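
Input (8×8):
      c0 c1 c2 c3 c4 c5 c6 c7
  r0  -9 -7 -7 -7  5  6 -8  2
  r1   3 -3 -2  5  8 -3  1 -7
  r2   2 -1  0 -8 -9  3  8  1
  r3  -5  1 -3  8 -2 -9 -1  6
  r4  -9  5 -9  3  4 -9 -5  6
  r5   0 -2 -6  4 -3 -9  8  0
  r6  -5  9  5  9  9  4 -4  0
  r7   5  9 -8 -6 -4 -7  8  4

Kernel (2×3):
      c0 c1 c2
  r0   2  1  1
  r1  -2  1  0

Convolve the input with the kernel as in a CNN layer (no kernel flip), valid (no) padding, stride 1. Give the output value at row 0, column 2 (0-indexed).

-7

The receptive field on the input at this output position is [-7 -7 5 / -2 5 8]. Elementwise product with the kernel and sum: -7·2 + -7·1 + 5·1 + -2·-2 + 5·1.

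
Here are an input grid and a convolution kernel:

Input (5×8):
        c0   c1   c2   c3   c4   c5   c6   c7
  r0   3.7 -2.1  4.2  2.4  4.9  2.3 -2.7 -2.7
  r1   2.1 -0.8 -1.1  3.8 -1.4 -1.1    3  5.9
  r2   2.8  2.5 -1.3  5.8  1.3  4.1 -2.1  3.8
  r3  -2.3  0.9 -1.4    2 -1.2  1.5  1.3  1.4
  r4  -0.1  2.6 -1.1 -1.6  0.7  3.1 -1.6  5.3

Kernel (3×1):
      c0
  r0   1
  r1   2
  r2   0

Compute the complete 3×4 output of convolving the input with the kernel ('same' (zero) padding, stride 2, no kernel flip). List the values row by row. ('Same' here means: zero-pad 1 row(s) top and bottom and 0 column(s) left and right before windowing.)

7.4 8.4 9.8 -5.4
7.7 -3.7 1.2 -1.2
-2.5 -3.6 0.2 -1.9

Output[0,0]: The receptive field on the zero-padded input at this output position is [0 / 3.7 / 2.1]. Elementwise product with the kernel and sum: 0·1 + 3.7·2.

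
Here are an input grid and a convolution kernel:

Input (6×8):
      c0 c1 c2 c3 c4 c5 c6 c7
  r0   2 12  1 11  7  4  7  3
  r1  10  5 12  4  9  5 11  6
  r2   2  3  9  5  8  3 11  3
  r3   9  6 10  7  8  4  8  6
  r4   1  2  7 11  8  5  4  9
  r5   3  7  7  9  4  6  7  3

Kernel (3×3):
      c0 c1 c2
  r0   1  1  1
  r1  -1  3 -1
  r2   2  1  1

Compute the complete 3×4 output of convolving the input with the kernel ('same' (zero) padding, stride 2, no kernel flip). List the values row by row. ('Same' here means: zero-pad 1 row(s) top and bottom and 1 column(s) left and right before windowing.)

9 6 28 41
33 69 60 71
26 61 55 38

Output[0,0]: The receptive field on the zero-padded input at this output position is [0 0 0 / 0 2 12 / 0 10 5]. Elementwise product with the kernel and sum: 0·1 + 0·1 + 0·1 + 0·-1 + 2·3 + 12·-1 + 0·2 + 10·1 + 5·1.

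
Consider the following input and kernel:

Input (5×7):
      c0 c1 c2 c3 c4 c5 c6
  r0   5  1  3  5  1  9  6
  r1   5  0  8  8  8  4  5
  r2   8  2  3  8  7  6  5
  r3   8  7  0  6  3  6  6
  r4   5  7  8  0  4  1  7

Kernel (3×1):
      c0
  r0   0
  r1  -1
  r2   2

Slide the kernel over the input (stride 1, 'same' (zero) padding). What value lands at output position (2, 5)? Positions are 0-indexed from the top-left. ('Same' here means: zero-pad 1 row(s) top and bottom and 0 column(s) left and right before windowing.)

The receptive field on the zero-padded input at this output position is [4 / 6 / 6]. Elementwise product with the kernel and sum: 6·-1 + 6·2.

6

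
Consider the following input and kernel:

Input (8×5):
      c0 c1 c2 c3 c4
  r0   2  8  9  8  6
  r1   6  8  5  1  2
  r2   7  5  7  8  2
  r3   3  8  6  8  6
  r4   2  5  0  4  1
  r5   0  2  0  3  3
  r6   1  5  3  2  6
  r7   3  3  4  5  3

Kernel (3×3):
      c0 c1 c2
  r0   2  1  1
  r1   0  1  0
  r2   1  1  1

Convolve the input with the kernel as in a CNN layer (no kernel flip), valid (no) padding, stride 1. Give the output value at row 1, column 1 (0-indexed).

51

The receptive field on the input at this output position is [8 5 1 / 5 7 8 / 8 6 8]. Elementwise product with the kernel and sum: 8·2 + 5·1 + 1·1 + 7·1 + 8·1 + 6·1 + 8·1.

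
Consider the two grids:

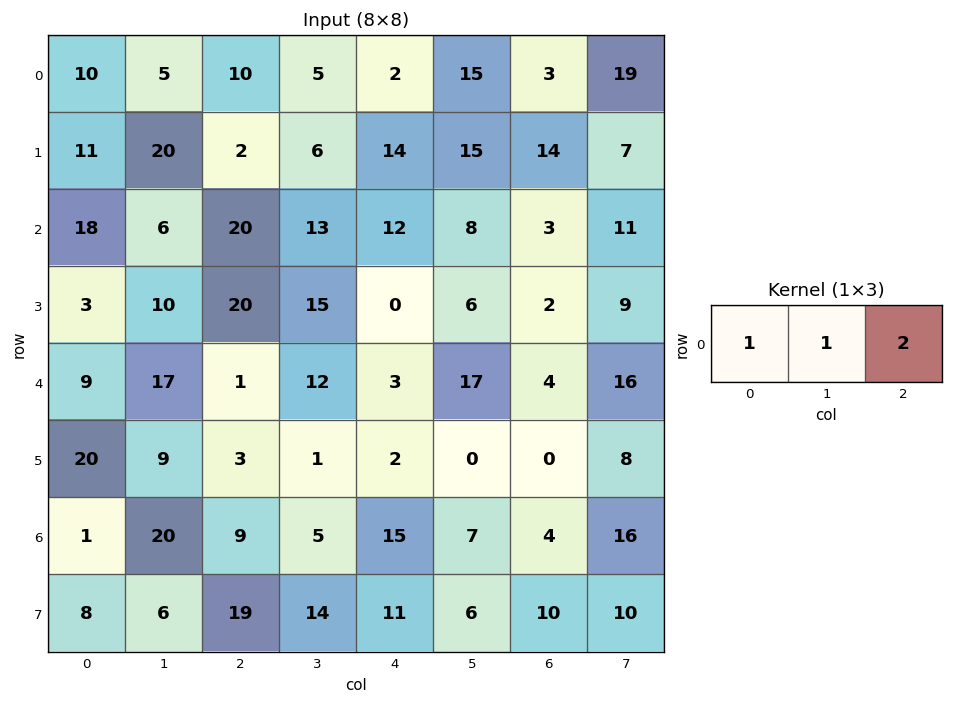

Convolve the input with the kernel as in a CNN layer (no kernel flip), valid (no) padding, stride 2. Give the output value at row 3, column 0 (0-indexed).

The receptive field on the input at this output position is [1 20 9]. Elementwise product with the kernel and sum: 1·1 + 20·1 + 9·2.

39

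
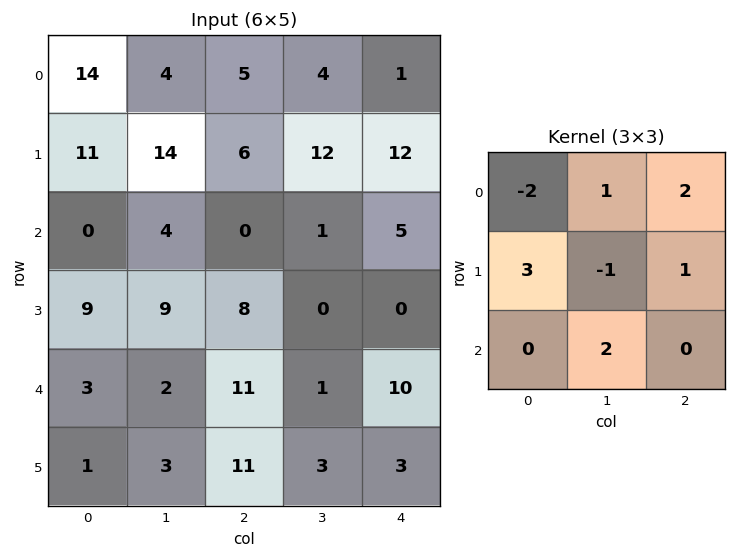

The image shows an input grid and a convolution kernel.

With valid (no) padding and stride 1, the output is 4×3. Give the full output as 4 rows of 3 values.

Output[0,0]: The receptive field on the input at this output position is [14 4 5 / 11 14 6 / 0 4 0]. Elementwise product with the kernel and sum: 14·-2 + 4·1 + 5·2 + 11·3 + 14·-1 + 6·1 + 4·2.

19 53 16
18 31 28
34 35 37
31 8 32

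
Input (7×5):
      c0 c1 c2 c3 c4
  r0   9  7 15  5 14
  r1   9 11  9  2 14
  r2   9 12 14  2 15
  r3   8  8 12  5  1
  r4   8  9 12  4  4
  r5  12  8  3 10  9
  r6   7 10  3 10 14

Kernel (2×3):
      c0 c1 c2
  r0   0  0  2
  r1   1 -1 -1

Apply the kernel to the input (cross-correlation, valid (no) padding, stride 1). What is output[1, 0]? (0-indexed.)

The receptive field on the input at this output position is [9 11 9 / 9 12 14]. Elementwise product with the kernel and sum: 9·2 + 9·1 + 12·-1 + 14·-1.

1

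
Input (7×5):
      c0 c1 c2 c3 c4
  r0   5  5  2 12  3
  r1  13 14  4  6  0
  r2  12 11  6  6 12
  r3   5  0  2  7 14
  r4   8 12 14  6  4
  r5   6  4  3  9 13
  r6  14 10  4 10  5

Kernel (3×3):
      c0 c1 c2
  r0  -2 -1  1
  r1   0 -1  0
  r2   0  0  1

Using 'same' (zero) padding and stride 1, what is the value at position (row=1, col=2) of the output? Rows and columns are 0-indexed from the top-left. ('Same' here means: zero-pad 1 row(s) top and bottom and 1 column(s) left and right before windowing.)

2

The receptive field on the zero-padded input at this output position is [5 2 12 / 14 4 6 / 11 6 6]. Elementwise product with the kernel and sum: 5·-2 + 2·-1 + 12·1 + 4·-1 + 6·1.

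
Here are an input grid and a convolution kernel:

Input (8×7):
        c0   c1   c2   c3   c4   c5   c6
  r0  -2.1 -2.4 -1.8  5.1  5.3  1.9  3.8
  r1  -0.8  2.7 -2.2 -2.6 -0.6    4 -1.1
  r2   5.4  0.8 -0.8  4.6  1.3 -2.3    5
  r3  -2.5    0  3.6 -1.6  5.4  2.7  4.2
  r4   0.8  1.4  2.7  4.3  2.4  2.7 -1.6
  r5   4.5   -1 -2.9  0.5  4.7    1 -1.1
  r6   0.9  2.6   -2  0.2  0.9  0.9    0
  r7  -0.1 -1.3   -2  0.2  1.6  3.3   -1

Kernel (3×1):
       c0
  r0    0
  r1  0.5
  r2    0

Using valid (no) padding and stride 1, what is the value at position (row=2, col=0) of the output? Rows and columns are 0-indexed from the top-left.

-1.25

The receptive field on the input at this output position is [5.4 / -2.5 / 0.8]. Elementwise product with the kernel and sum: -2.5·0.5.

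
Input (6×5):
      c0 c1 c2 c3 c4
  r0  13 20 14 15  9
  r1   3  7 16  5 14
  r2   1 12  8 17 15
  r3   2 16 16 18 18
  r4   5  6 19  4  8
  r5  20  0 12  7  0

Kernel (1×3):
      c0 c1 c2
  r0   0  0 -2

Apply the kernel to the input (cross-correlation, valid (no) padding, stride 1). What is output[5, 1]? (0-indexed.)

-14

The receptive field on the input at this output position is [0 12 7]. Elementwise product with the kernel and sum: 7·-2.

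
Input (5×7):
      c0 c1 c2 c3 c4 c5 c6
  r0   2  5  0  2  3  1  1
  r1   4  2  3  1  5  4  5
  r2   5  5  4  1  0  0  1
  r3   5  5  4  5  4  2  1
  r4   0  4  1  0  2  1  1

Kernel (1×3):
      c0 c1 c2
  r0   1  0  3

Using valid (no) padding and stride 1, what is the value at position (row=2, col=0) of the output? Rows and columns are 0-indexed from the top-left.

The receptive field on the input at this output position is [5 5 4]. Elementwise product with the kernel and sum: 5·1 + 4·3.

17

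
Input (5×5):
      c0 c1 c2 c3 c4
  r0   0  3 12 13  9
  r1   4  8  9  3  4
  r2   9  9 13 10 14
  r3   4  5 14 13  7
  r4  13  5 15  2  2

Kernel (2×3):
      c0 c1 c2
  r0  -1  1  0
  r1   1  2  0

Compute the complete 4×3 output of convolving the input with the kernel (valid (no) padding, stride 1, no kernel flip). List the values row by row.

Output[0,0]: The receptive field on the input at this output position is [0 3 12 / 4 8 9]. Elementwise product with the kernel and sum: 0·-1 + 3·1 + 4·1 + 8·2.
Output[0,1]: The receptive field on the input at this output position is [3 12 13 / 8 9 3]. Elementwise product with the kernel and sum: 3·-1 + 12·1 + 8·1 + 9·2.

23 35 16
31 36 27
14 37 37
24 44 18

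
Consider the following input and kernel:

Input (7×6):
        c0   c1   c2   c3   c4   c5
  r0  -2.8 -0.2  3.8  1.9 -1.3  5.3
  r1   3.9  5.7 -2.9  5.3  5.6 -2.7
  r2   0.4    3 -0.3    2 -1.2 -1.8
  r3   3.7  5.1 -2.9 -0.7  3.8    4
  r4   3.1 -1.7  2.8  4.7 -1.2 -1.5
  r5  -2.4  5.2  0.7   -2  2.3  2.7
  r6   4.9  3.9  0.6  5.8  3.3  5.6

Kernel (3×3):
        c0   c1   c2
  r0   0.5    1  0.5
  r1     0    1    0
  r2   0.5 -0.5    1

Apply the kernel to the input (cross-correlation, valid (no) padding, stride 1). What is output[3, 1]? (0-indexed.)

The receptive field on the input at this output position is [5.1 -2.9 -0.7 / -1.7 2.8 4.7 / 5.2 0.7 -2]. Elementwise product with the kernel and sum: 5.1·0.5 + -2.9·1 + -0.7·0.5 + 2.8·1 + 5.2·0.5 + 0.7·-0.5 + -2·1.

2.35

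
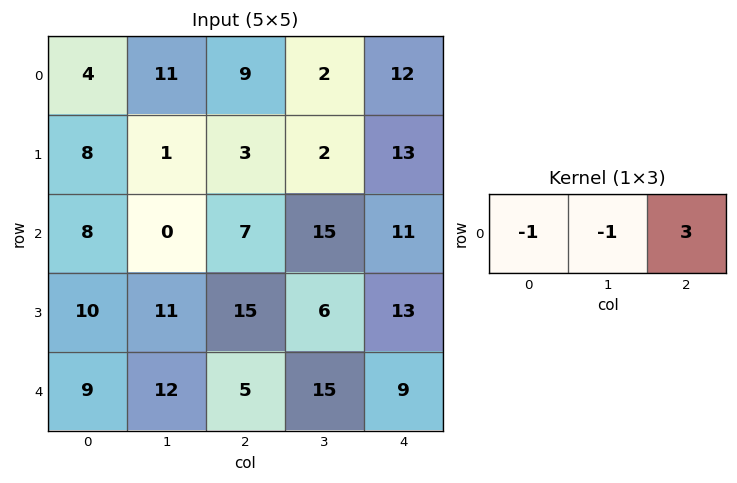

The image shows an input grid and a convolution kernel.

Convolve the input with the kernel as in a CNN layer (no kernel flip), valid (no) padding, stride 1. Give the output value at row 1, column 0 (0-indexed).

The receptive field on the input at this output position is [8 1 3]. Elementwise product with the kernel and sum: 8·-1 + 1·-1 + 3·3.

0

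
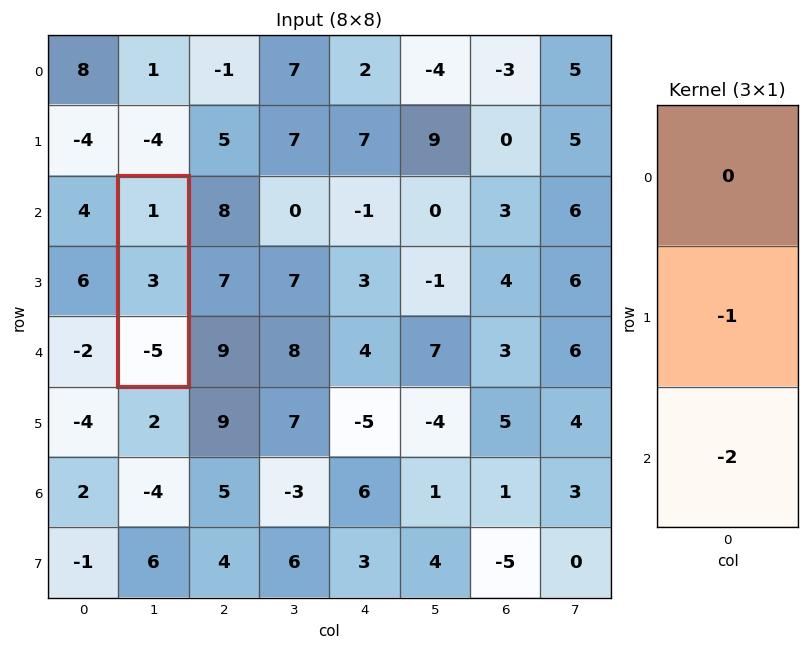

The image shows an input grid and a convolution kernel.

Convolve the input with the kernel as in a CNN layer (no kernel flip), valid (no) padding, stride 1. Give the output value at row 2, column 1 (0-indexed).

7

The receptive field on the input at this output position is [1 / 3 / -5]. Elementwise product with the kernel and sum: 3·-1 + -5·-2.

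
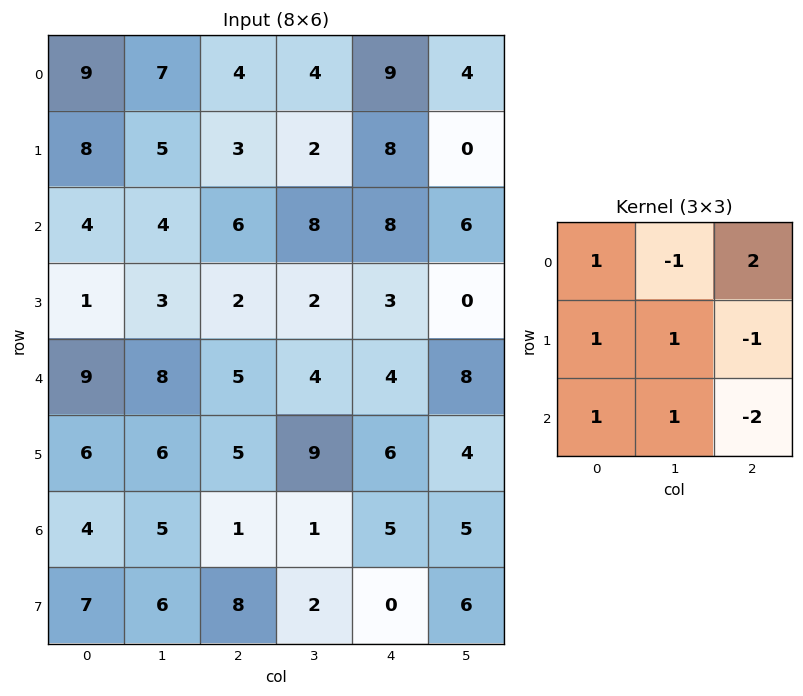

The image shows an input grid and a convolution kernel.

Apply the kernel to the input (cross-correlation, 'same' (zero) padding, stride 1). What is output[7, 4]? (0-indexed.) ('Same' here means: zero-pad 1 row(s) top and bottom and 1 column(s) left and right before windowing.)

2

The receptive field on the zero-padded input at this output position is [1 5 5 / 2 0 6 / 0 0 0]. Elementwise product with the kernel and sum: 1·1 + 5·-1 + 5·2 + 2·1 + 0·1 + 6·-1 + 0·1 + 0·1 + 0·-2.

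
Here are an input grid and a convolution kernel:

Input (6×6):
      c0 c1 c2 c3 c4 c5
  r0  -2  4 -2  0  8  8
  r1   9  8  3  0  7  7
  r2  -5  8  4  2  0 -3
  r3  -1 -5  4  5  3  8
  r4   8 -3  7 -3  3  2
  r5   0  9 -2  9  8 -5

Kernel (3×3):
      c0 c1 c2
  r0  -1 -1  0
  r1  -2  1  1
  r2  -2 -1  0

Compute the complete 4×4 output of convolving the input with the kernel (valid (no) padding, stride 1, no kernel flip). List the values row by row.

-7 -35 -7 2
12 -15 -22 -27
-15 6 -17 2
-15 -5 -28 -23

Output[0,0]: The receptive field on the input at this output position is [-2 4 -2 / 9 8 3 / -5 8 4]. Elementwise product with the kernel and sum: -2·-1 + 4·-1 + 9·-2 + 8·1 + 3·1 + -5·-2 + 8·-1.
Output[0,1]: The receptive field on the input at this output position is [4 -2 0 / 8 3 0 / 8 4 2]. Elementwise product with the kernel and sum: 4·-1 + -2·-1 + 8·-2 + 3·1 + 0·1 + 8·-2 + 4·-1.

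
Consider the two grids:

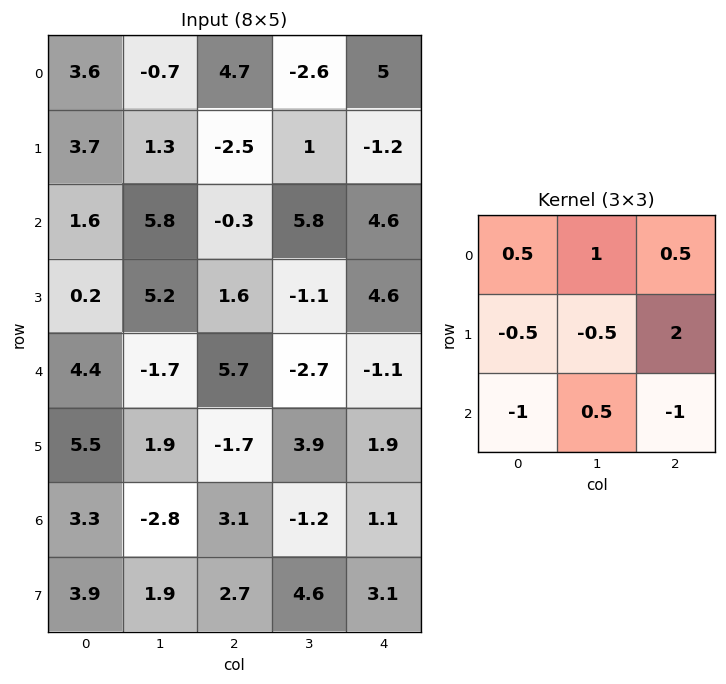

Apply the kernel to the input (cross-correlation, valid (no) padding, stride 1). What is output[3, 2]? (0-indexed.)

The receptive field on the input at this output position is [1.6 -1.1 4.6 / 5.7 -2.7 -1.1 / -1.7 3.9 1.9]. Elementwise product with the kernel and sum: 1.6·0.5 + -1.1·1 + 4.6·0.5 + 5.7·-0.5 + -2.7·-0.5 + -1.1·2 + -1.7·-1 + 3.9·0.5 + 1.9·-1.

0.05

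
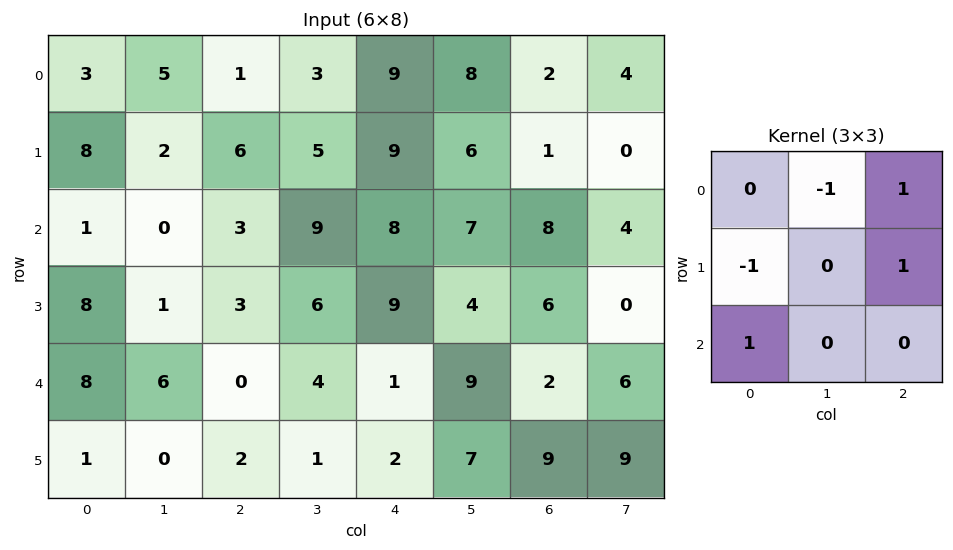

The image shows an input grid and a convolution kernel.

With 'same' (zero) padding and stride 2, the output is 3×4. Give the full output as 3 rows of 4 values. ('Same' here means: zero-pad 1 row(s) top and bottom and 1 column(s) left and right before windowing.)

5 0 10 2
-6 9 1 0
-1 1 1 -2

Output[0,0]: The receptive field on the zero-padded input at this output position is [0 0 0 / 0 3 5 / 0 8 2]. Elementwise product with the kernel and sum: 0·-1 + 0·1 + 0·-1 + 5·1 + 0·1.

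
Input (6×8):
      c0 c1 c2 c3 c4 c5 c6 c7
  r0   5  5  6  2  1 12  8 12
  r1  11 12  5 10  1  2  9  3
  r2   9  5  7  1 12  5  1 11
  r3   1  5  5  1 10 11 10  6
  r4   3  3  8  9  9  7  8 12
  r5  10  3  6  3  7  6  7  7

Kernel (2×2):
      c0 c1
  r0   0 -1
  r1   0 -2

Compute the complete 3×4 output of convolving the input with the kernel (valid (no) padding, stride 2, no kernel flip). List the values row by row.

-29 -22 -16 -18
-15 -3 -27 -23
-9 -15 -19 -26

Output[0,0]: The receptive field on the input at this output position is [5 5 / 11 12]. Elementwise product with the kernel and sum: 5·-1 + 12·-2.
Output[0,1]: The receptive field on the input at this output position is [6 2 / 5 10]. Elementwise product with the kernel and sum: 2·-1 + 10·-2.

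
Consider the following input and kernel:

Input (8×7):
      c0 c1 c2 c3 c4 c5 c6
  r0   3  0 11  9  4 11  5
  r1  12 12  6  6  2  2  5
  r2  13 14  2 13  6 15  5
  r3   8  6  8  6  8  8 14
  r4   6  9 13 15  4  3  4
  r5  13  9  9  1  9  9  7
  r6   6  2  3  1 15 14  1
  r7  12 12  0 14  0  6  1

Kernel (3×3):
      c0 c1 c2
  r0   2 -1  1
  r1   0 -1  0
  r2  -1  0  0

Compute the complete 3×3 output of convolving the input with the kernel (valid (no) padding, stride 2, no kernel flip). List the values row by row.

Output[0,0]: The receptive field on the input at this output position is [3 0 11 / 12 12 6 / 13 14 2]. Elementwise product with the kernel and sum: 3·2 + 0·-1 + 11·1 + 12·-1 + 13·-1.
Output[0,1]: The receptive field on the input at this output position is [11 9 4 / 6 6 2 / 2 13 6]. Elementwise product with the kernel and sum: 11·2 + 9·-1 + 4·1 + 6·-1 + 2·-1.

-8 9 -6
2 -22 -10
1 11 -15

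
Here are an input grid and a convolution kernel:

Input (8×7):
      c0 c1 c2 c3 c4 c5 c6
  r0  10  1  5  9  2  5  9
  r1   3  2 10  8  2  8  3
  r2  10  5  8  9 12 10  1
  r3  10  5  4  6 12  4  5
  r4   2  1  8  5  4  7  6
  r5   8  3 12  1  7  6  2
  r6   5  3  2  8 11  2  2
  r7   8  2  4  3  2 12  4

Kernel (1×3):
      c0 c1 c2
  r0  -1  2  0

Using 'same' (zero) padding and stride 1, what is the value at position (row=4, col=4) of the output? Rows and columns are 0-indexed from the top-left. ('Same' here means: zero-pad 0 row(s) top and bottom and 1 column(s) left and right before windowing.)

3

The receptive field on the zero-padded input at this output position is [5 4 7]. Elementwise product with the kernel and sum: 5·-1 + 4·2.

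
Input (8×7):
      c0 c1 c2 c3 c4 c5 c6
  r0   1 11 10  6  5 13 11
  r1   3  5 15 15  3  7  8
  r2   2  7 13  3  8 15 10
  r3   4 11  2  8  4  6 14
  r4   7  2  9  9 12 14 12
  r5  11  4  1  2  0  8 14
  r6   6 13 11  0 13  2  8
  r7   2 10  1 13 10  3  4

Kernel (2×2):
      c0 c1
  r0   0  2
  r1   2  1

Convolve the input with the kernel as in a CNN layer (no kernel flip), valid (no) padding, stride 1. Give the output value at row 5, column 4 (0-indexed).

44

The receptive field on the input at this output position is [0 8 / 13 2]. Elementwise product with the kernel and sum: 8·2 + 13·2 + 2·1.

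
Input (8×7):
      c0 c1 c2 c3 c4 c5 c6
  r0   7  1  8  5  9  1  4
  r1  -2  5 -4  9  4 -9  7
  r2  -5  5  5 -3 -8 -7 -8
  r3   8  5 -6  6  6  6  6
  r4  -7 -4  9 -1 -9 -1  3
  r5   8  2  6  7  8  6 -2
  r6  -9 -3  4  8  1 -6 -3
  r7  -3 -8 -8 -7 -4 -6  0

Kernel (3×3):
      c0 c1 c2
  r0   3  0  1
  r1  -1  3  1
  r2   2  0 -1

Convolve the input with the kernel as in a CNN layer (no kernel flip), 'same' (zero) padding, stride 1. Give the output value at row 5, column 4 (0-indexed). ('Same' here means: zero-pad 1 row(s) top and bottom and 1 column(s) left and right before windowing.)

The receptive field on the zero-padded input at this output position is [-1 -9 -1 / 7 8 6 / 8 1 -6]. Elementwise product with the kernel and sum: -1·3 + -1·1 + 7·-1 + 8·3 + 6·1 + 8·2 + -6·-1.

41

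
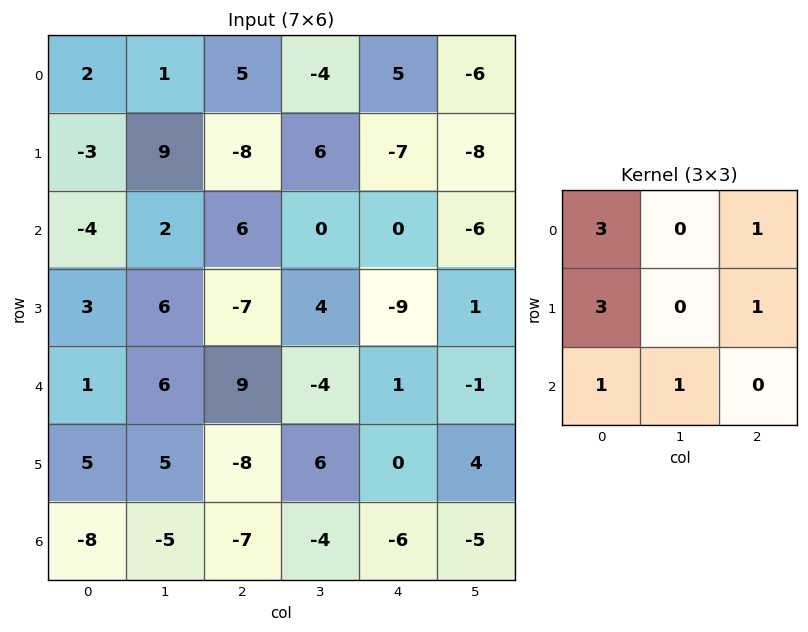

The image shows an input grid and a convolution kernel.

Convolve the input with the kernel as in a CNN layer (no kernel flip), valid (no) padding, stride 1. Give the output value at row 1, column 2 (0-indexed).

The receptive field on the input at this output position is [-8 6 -7 / 6 0 0 / -7 4 -9]. Elementwise product with the kernel and sum: -8·3 + -7·1 + 6·3 + 0·1 + -7·1 + 4·1.

-16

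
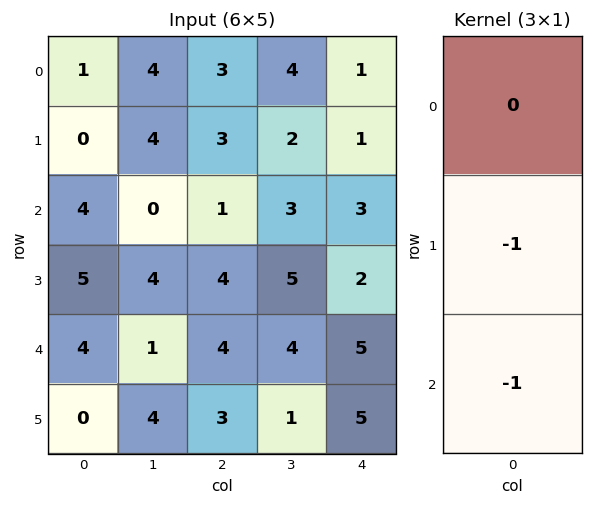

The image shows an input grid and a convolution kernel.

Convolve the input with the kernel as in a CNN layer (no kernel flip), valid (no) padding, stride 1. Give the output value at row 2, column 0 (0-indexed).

The receptive field on the input at this output position is [4 / 5 / 4]. Elementwise product with the kernel and sum: 5·-1 + 4·-1.

-9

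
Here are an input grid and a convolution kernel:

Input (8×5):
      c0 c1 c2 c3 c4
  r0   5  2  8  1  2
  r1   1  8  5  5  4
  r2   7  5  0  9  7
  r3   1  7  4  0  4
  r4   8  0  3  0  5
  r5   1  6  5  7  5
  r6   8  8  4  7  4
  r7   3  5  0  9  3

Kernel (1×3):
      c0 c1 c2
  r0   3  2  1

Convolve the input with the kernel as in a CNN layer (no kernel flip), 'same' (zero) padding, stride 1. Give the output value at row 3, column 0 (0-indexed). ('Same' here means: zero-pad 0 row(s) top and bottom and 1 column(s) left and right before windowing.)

The receptive field on the zero-padded input at this output position is [0 1 7]. Elementwise product with the kernel and sum: 0·3 + 1·2 + 7·1.

9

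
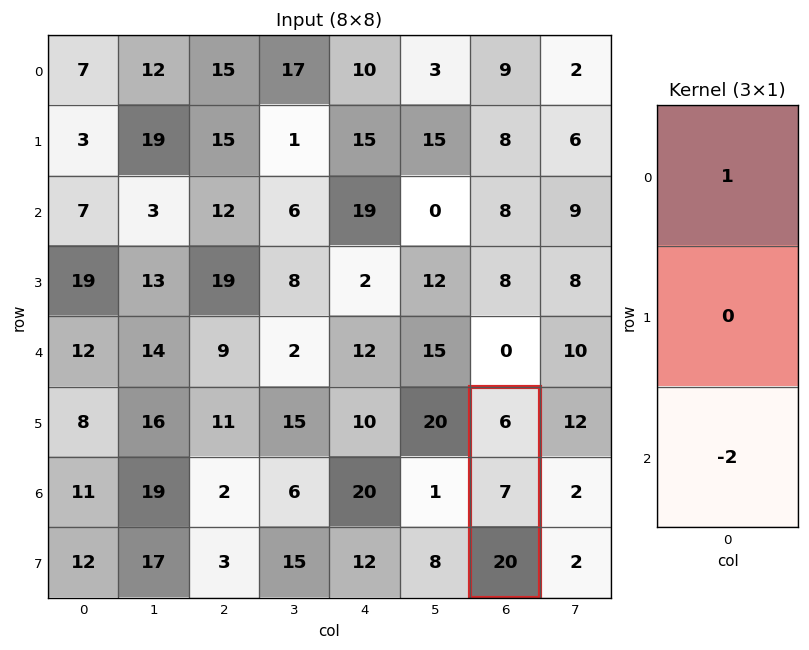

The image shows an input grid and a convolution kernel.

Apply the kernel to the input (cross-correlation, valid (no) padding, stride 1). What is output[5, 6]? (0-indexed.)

-34

The receptive field on the input at this output position is [6 / 7 / 20]. Elementwise product with the kernel and sum: 6·1 + 20·-2.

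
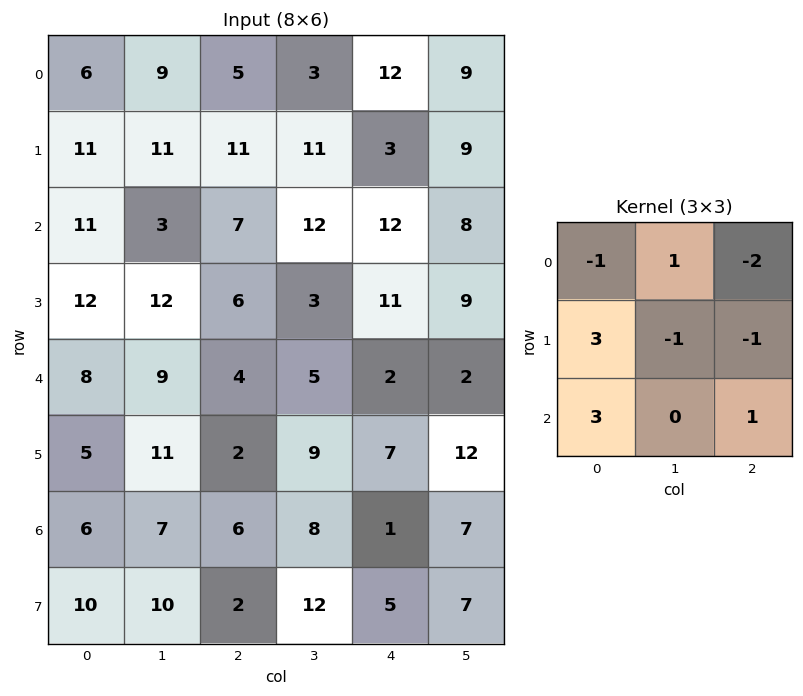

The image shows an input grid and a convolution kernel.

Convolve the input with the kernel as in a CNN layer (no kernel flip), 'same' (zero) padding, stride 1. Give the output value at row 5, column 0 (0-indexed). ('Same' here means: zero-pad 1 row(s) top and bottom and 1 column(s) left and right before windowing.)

-19

The receptive field on the zero-padded input at this output position is [0 8 9 / 0 5 11 / 0 6 7]. Elementwise product with the kernel and sum: 0·-1 + 8·1 + 9·-2 + 0·3 + 5·-1 + 11·-1 + 0·3 + 7·1.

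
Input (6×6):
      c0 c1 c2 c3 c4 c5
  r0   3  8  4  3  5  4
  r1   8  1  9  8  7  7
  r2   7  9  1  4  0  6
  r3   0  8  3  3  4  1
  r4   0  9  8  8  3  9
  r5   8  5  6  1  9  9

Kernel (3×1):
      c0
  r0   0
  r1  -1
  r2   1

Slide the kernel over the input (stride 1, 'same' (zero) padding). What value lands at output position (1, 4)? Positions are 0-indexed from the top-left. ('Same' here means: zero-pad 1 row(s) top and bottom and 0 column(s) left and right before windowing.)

The receptive field on the zero-padded input at this output position is [5 / 7 / 0]. Elementwise product with the kernel and sum: 7·-1 + 0·1.

-7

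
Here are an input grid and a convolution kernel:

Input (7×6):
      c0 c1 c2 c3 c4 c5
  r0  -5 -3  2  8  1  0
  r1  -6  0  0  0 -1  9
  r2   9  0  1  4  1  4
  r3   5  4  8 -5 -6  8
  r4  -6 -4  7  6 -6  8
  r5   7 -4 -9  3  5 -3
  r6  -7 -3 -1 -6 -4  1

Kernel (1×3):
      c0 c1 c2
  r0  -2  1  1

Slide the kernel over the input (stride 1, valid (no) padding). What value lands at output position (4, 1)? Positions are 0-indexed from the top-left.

21

The receptive field on the input at this output position is [-4 7 6]. Elementwise product with the kernel and sum: -4·-2 + 7·1 + 6·1.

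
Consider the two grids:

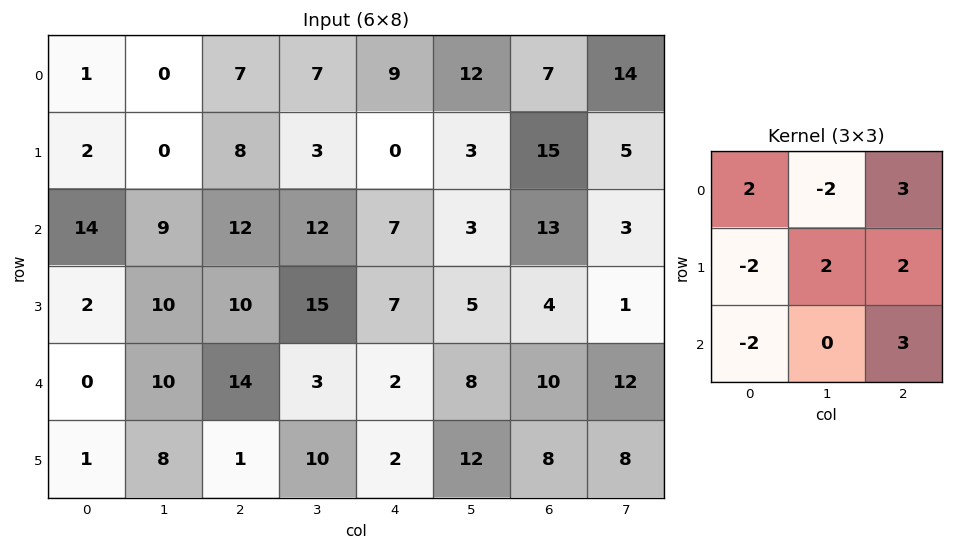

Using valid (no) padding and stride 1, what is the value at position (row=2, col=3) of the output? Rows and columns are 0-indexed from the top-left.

The receptive field on the input at this output position is [12 7 3 / 15 7 5 / 3 2 8]. Elementwise product with the kernel and sum: 12·2 + 7·-2 + 3·3 + 15·-2 + 7·2 + 5·2 + 3·-2 + 8·3.

31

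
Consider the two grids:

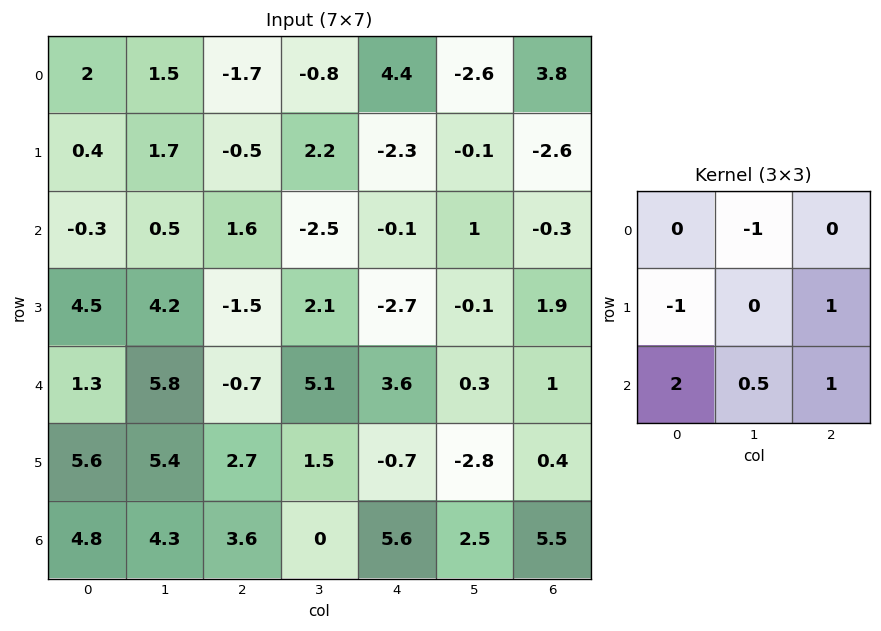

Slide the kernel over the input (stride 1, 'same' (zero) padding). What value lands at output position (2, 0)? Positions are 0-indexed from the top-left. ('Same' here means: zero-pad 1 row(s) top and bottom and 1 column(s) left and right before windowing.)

The receptive field on the zero-padded input at this output position is [0 0.4 1.7 / 0 -0.3 0.5 / 0 4.5 4.2]. Elementwise product with the kernel and sum: 0.4·-1 + 0·-1 + 0.5·1 + 0·2 + 4.5·0.5 + 4.2·1.

6.55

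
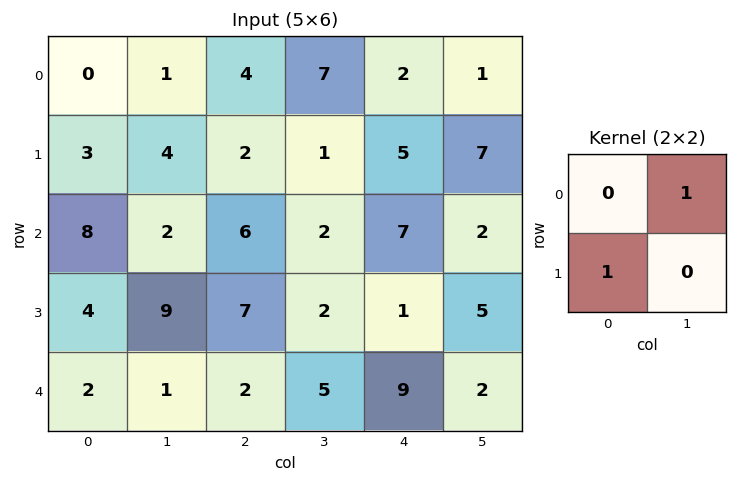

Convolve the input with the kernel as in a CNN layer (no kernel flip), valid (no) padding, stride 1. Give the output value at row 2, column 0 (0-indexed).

6

The receptive field on the input at this output position is [8 2 / 4 9]. Elementwise product with the kernel and sum: 2·1 + 4·1.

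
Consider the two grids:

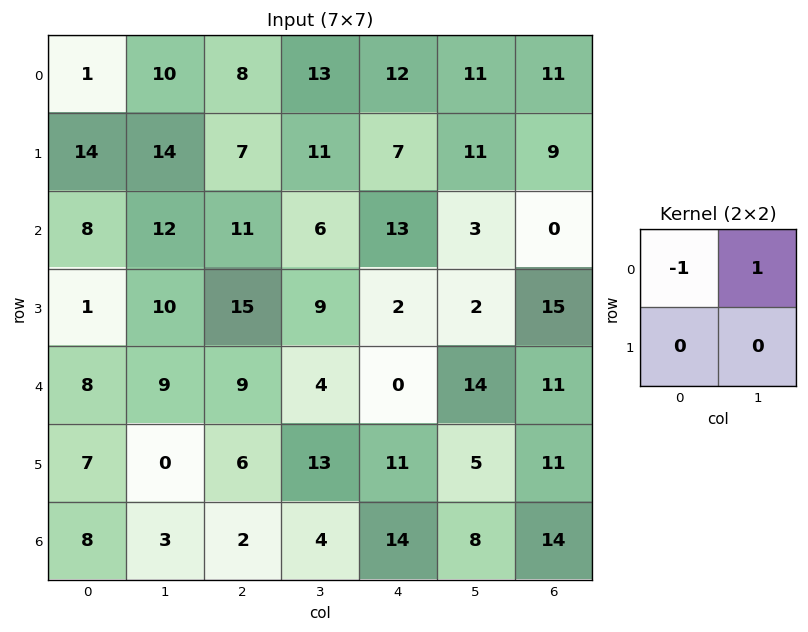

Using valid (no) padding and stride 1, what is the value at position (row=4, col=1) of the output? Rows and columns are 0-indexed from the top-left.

The receptive field on the input at this output position is [9 9 / 0 6]. Elementwise product with the kernel and sum: 9·-1 + 9·1.

0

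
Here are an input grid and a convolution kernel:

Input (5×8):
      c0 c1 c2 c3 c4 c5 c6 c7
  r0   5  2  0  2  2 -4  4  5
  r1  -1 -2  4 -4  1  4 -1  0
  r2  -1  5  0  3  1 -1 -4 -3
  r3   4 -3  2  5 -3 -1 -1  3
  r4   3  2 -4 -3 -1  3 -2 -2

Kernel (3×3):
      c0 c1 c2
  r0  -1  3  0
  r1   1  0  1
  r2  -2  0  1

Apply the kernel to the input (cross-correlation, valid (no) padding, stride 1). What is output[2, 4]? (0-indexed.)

The receptive field on the input at this output position is [1 -1 -4 / -3 -1 -1 / -1 3 -2]. Elementwise product with the kernel and sum: 1·-1 + -1·3 + -3·1 + -1·1 + -1·-2 + -2·1.

-8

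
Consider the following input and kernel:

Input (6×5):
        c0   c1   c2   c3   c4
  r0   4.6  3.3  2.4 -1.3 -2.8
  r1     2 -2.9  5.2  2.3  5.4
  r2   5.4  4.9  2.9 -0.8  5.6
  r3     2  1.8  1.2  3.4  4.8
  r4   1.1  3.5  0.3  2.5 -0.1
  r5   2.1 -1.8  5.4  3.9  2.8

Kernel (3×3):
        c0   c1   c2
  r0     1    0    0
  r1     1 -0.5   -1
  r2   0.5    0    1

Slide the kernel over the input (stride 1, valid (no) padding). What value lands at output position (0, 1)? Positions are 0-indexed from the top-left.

-2.85

The receptive field on the input at this output position is [3.3 2.4 -1.3 / -2.9 5.2 2.3 / 4.9 2.9 -0.8]. Elementwise product with the kernel and sum: 3.3·1 + -2.9·1 + 5.2·-0.5 + 2.3·-1 + 4.9·0.5 + -0.8·1.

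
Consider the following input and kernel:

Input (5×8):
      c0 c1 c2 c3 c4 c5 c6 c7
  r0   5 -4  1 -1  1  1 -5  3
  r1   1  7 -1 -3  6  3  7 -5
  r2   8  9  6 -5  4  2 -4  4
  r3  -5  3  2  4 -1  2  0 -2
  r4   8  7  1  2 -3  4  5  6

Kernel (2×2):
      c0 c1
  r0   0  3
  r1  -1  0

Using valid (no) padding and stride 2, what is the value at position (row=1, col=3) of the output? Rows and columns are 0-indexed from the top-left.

The receptive field on the input at this output position is [-4 4 / 0 -2]. Elementwise product with the kernel and sum: 4·3 + 0·-1.

12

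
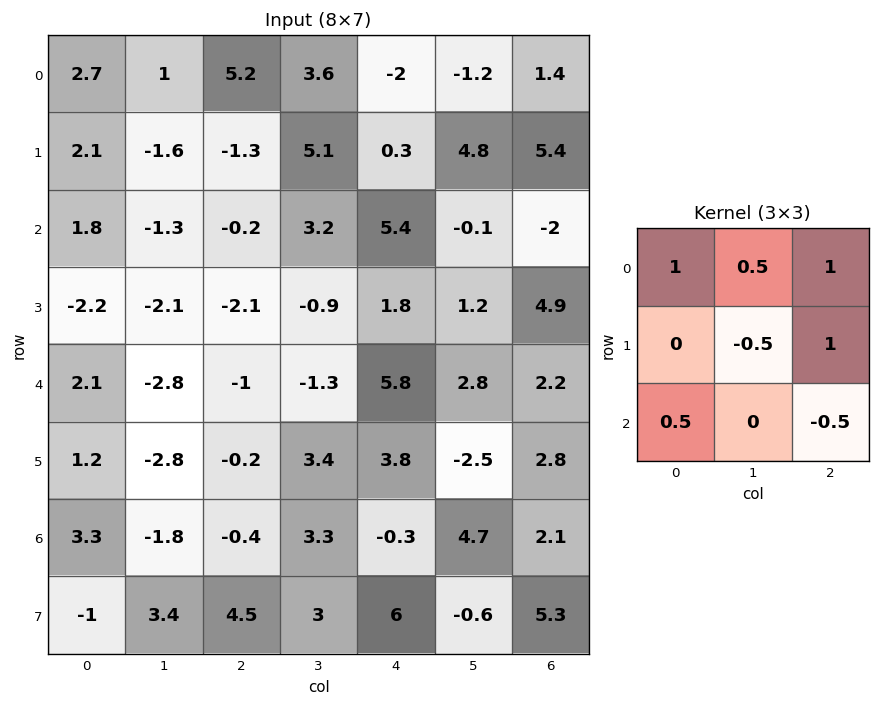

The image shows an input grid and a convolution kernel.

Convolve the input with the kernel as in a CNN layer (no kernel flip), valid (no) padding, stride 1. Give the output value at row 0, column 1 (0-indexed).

The receptive field on the input at this output position is [1 5.2 3.6 / -1.6 -1.3 5.1 / -1.3 -0.2 3.2]. Elementwise product with the kernel and sum: 1·1 + 5.2·0.5 + 3.6·1 + -1.3·-0.5 + 5.1·1 + -1.3·0.5 + 3.2·-0.5.

10.7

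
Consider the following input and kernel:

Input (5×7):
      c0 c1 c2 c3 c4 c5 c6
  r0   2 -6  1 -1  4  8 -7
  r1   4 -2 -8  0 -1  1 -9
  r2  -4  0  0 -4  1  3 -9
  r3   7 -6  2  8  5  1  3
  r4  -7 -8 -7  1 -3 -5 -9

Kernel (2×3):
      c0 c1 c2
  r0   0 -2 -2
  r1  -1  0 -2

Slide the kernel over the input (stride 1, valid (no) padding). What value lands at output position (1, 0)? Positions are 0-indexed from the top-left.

The receptive field on the input at this output position is [4 -2 -8 / -4 0 0]. Elementwise product with the kernel and sum: -2·-2 + -8·-2 + -4·-1 + 0·-2.

24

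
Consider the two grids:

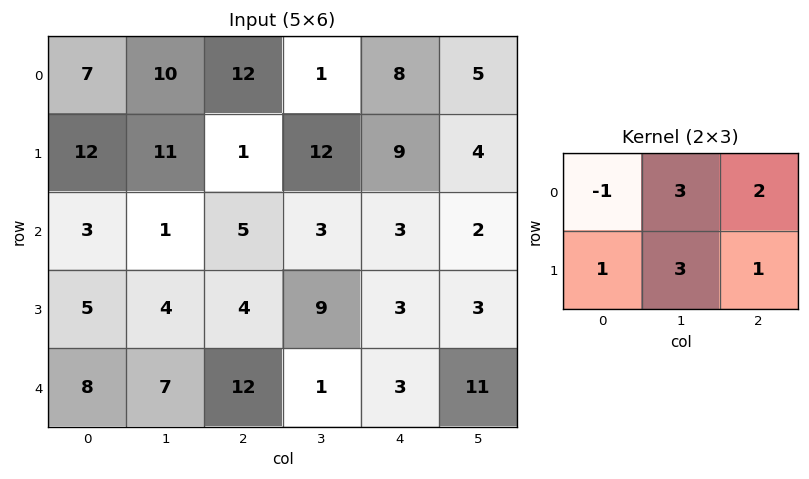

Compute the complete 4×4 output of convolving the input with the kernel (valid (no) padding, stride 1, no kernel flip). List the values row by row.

93 54 53 76
34 35 70 37
31 45 44 31
56 70 47 27

Output[0,0]: The receptive field on the input at this output position is [7 10 12 / 12 11 1]. Elementwise product with the kernel and sum: 7·-1 + 10·3 + 12·2 + 12·1 + 11·3 + 1·1.
Output[0,1]: The receptive field on the input at this output position is [10 12 1 / 11 1 12]. Elementwise product with the kernel and sum: 10·-1 + 12·3 + 1·2 + 11·1 + 1·3 + 12·1.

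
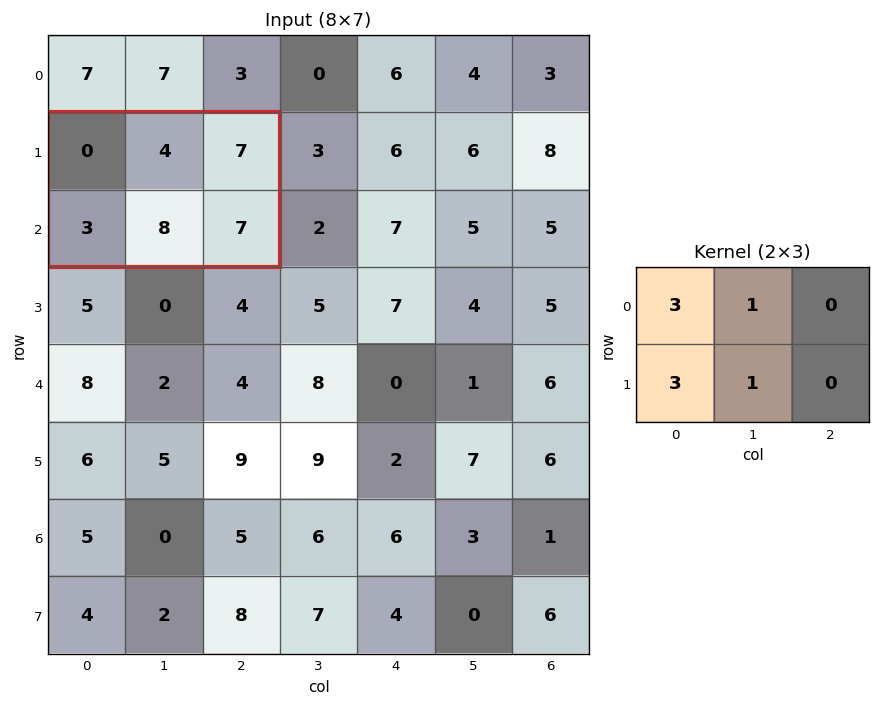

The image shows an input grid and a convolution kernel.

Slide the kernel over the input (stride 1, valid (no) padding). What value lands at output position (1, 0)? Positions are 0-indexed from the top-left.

The receptive field on the input at this output position is [0 4 7 / 3 8 7]. Elementwise product with the kernel and sum: 0·3 + 4·1 + 3·3 + 8·1.

21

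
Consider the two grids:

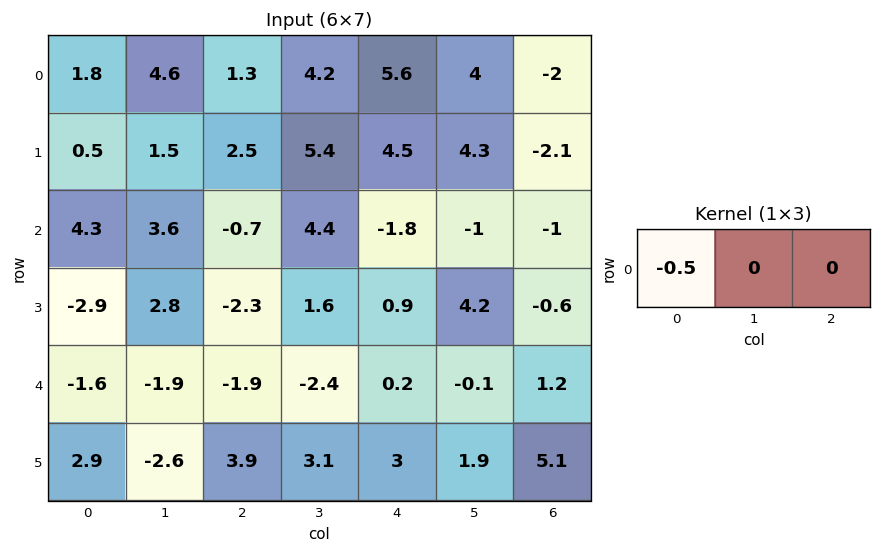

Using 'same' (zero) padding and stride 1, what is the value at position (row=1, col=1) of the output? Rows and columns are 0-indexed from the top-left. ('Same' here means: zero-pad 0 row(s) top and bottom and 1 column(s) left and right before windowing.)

-0.25

The receptive field on the zero-padded input at this output position is [0.5 1.5 2.5]. Elementwise product with the kernel and sum: 0.5·-0.5.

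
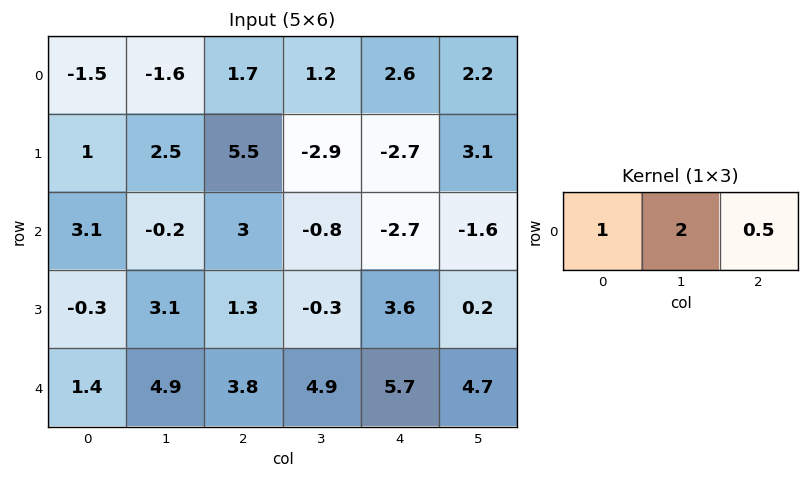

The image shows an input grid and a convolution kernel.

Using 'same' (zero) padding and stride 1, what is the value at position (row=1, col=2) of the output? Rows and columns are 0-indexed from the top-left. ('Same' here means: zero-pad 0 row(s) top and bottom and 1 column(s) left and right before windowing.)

12.05

The receptive field on the zero-padded input at this output position is [2.5 5.5 -2.9]. Elementwise product with the kernel and sum: 2.5·1 + 5.5·2 + -2.9·0.5.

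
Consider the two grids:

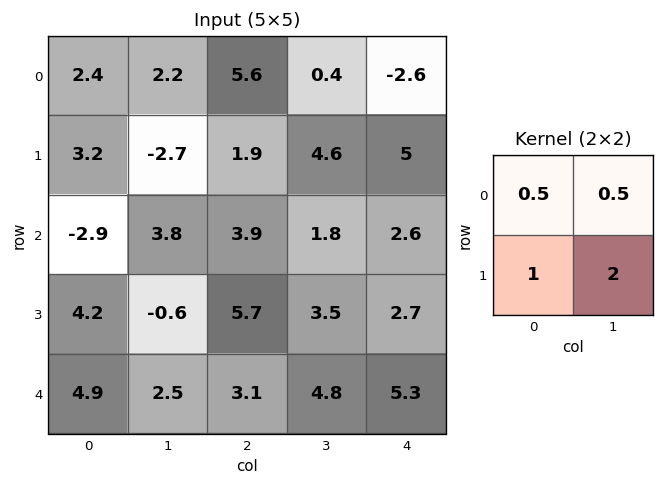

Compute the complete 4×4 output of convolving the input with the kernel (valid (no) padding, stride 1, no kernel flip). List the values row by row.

0.1 5 14.1 13.5
4.95 11.2 10.75 11.8
3.45 14.65 15.55 11.1
11.7 11.25 17.3 18.5

Output[0,0]: The receptive field on the input at this output position is [2.4 2.2 / 3.2 -2.7]. Elementwise product with the kernel and sum: 2.4·0.5 + 2.2·0.5 + 3.2·1 + -2.7·2.
Output[0,1]: The receptive field on the input at this output position is [2.2 5.6 / -2.7 1.9]. Elementwise product with the kernel and sum: 2.2·0.5 + 5.6·0.5 + -2.7·1 + 1.9·2.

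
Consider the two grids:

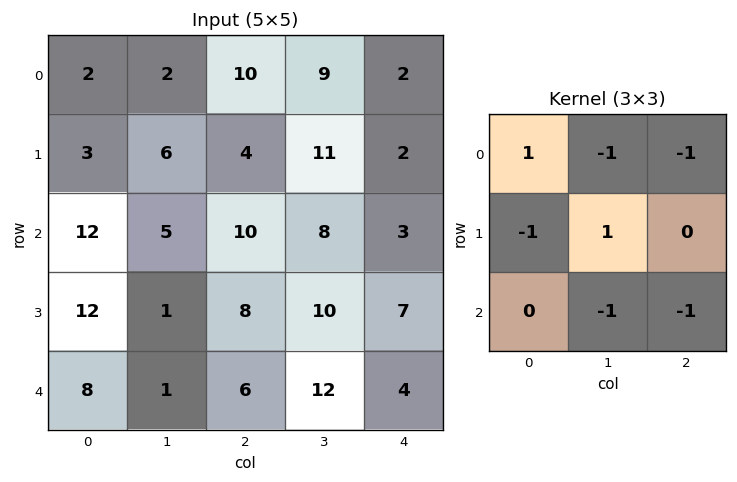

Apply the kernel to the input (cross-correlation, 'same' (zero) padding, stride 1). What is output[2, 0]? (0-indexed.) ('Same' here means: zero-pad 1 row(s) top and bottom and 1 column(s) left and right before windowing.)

The receptive field on the zero-padded input at this output position is [0 3 6 / 0 12 5 / 0 12 1]. Elementwise product with the kernel and sum: 0·1 + 3·-1 + 6·-1 + 0·-1 + 12·1 + 12·-1 + 1·-1.

-10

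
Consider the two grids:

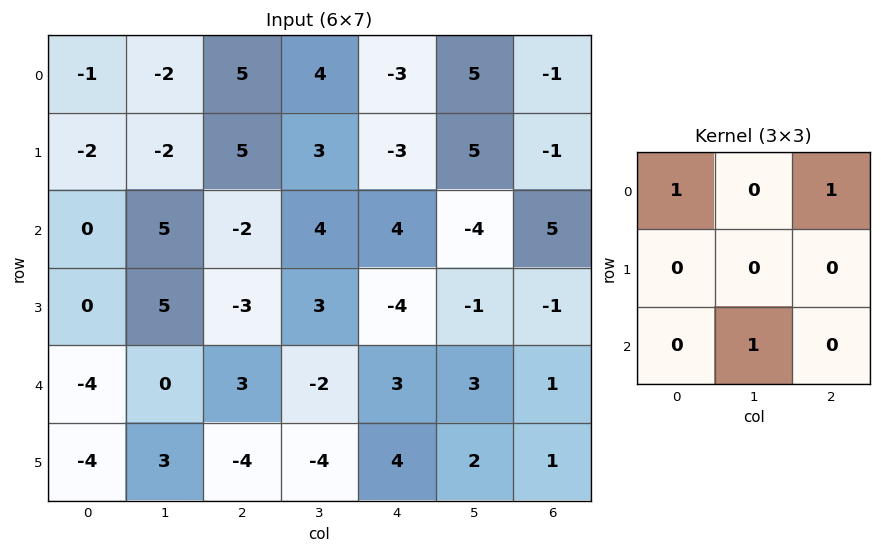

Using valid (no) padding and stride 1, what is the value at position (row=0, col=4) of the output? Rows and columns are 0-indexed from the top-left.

-8

The receptive field on the input at this output position is [-3 5 -1 / -3 5 -1 / 4 -4 5]. Elementwise product with the kernel and sum: -3·1 + -1·1 + -4·1.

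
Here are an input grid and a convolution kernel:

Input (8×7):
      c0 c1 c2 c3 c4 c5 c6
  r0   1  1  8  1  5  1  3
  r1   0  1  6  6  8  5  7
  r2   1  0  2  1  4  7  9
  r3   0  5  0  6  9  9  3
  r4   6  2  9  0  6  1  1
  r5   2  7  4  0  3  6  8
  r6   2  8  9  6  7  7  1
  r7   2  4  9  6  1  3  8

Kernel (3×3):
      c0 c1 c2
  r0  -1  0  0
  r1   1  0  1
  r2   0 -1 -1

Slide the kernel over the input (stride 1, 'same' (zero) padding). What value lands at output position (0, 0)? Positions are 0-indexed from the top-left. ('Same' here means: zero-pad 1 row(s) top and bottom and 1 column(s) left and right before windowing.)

The receptive field on the zero-padded input at this output position is [0 0 0 / 0 1 1 / 0 0 1]. Elementwise product with the kernel and sum: 0·-1 + 0·1 + 1·1 + 0·-1 + 1·-1.

0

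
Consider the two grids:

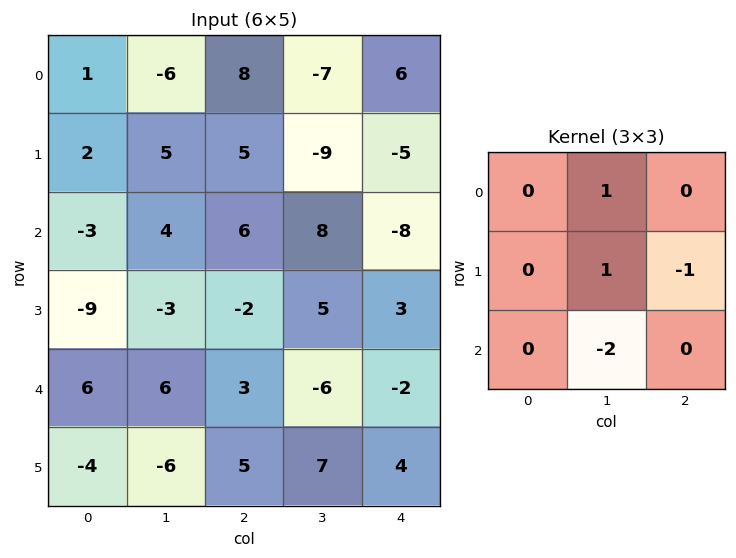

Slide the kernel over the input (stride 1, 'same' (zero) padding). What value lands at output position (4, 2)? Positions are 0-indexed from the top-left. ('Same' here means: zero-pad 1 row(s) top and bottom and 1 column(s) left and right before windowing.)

The receptive field on the zero-padded input at this output position is [-3 -2 5 / 6 3 -6 / -6 5 7]. Elementwise product with the kernel and sum: -2·1 + 3·1 + -6·-1 + 5·-2.

-3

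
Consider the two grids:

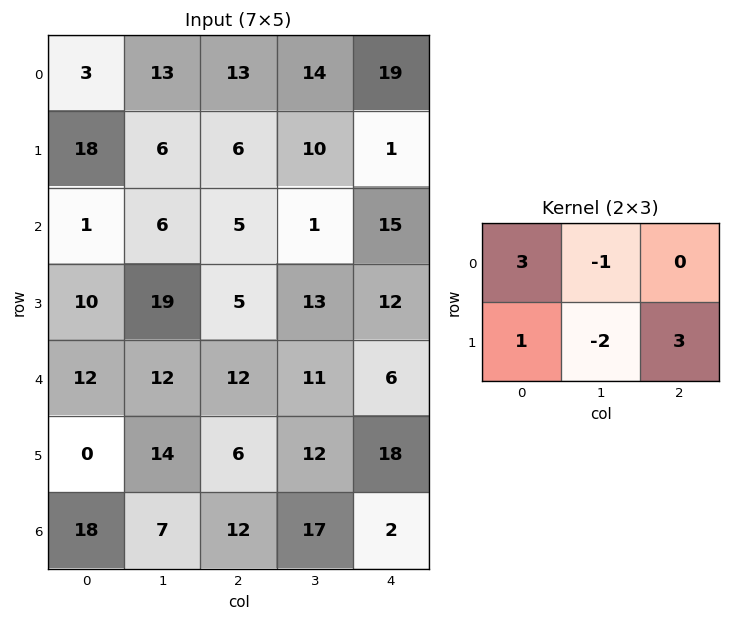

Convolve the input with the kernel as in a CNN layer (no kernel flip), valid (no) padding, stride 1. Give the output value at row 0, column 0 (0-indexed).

The receptive field on the input at this output position is [3 13 13 / 18 6 6]. Elementwise product with the kernel and sum: 3·3 + 13·-1 + 18·1 + 6·-2 + 6·3.

20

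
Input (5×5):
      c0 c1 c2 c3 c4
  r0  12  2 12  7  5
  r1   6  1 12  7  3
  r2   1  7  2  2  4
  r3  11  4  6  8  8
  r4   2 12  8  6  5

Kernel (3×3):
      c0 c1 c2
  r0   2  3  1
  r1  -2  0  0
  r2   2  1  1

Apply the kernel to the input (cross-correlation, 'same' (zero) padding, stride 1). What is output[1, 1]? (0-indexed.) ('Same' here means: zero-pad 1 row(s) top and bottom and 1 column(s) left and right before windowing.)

41

The receptive field on the zero-padded input at this output position is [12 2 12 / 6 1 12 / 1 7 2]. Elementwise product with the kernel and sum: 12·2 + 2·3 + 12·1 + 6·-2 + 1·2 + 7·1 + 2·1.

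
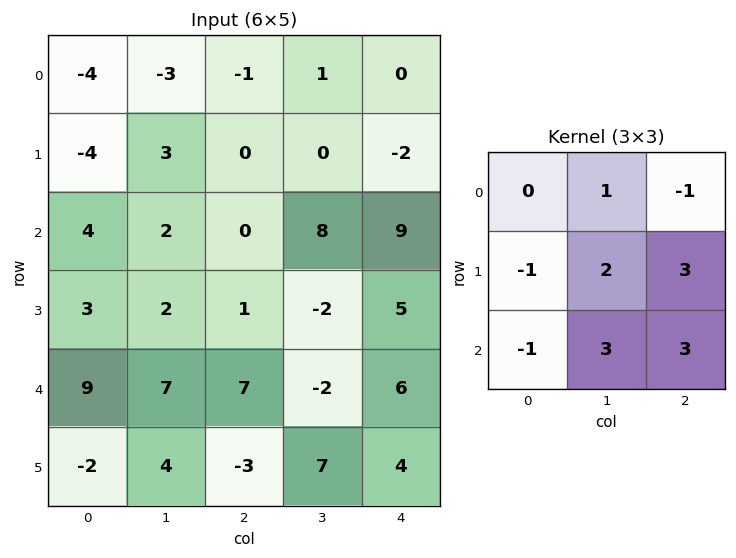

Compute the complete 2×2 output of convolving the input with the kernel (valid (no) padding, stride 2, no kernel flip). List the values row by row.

Output[0,0]: The receptive field on the input at this output position is [-4 -3 -1 / -4 3 0 / 4 2 0]. Elementwise product with the kernel and sum: -3·1 + -1·-1 + -4·-1 + 3·2 + 0·3 + 4·-1 + 2·3 + 0·3.

10 46
39 14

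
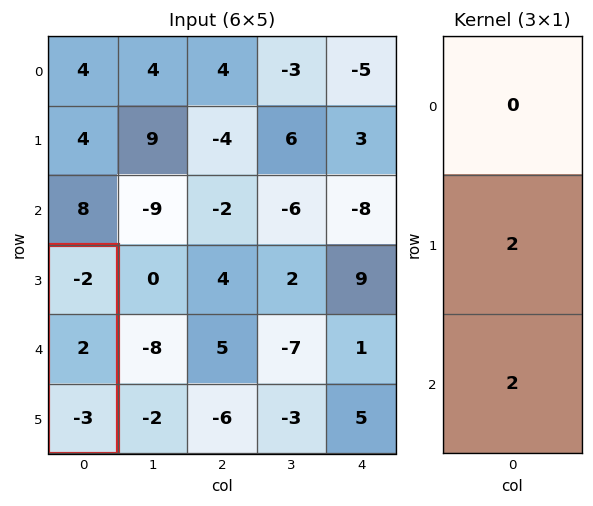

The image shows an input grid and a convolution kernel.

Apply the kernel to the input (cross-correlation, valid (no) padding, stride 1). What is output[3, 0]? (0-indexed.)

-2

The receptive field on the input at this output position is [-2 / 2 / -3]. Elementwise product with the kernel and sum: 2·2 + -3·2.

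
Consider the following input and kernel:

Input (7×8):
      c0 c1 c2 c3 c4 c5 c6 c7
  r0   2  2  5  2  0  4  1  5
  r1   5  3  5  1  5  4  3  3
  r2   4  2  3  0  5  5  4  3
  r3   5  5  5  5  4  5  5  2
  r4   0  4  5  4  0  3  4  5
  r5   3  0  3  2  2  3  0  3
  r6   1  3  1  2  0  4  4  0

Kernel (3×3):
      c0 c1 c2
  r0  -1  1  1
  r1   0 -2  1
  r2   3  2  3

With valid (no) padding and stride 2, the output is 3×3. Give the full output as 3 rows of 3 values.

29 24 37
19 19 17
24 4 21

Output[0,0]: The receptive field on the input at this output position is [2 2 5 / 5 3 5 / 4 2 3]. Elementwise product with the kernel and sum: 2·-1 + 2·1 + 5·1 + 3·-2 + 5·1 + 4·3 + 2·2 + 3·3.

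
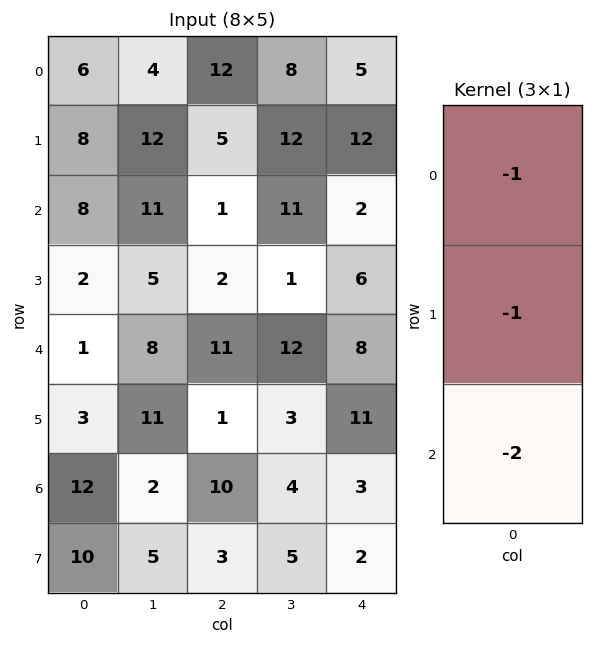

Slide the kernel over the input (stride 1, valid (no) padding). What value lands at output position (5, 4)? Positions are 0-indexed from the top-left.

The receptive field on the input at this output position is [11 / 3 / 2]. Elementwise product with the kernel and sum: 11·-1 + 3·-1 + 2·-2.

-18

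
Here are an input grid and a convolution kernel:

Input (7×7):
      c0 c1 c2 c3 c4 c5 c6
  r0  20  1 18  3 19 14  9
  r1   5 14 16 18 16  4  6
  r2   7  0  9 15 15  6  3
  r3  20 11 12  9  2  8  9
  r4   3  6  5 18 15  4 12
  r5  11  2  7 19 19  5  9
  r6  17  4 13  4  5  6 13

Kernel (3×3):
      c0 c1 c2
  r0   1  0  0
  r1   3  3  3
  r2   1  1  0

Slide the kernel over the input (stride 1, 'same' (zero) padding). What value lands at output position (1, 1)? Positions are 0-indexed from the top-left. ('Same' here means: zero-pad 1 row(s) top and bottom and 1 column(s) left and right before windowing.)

The receptive field on the zero-padded input at this output position is [20 1 18 / 5 14 16 / 7 0 9]. Elementwise product with the kernel and sum: 20·1 + 5·3 + 14·3 + 16·3 + 7·1 + 0·1.

132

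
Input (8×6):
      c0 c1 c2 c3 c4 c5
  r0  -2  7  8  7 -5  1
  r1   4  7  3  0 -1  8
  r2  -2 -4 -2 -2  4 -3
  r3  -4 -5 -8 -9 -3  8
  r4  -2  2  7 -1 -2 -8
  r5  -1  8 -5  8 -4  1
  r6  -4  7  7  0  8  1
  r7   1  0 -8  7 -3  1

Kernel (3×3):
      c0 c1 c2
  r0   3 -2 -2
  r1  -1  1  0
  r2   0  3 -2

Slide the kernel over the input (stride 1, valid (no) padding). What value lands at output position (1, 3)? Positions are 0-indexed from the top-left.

-33

The receptive field on the input at this output position is [0 -1 8 / -2 4 -3 / -9 -3 8]. Elementwise product with the kernel and sum: 0·3 + -1·-2 + 8·-2 + -2·-1 + 4·1 + -3·3 + 8·-2.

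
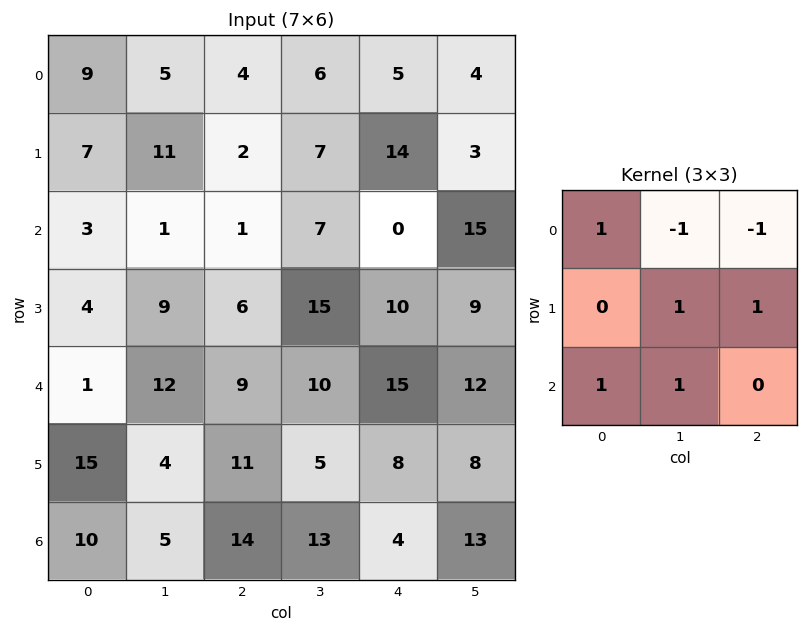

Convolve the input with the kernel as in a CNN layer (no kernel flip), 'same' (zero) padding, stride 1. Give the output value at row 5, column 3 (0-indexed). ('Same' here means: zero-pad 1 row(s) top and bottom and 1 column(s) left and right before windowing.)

The receptive field on the zero-padded input at this output position is [9 10 15 / 11 5 8 / 14 13 4]. Elementwise product with the kernel and sum: 9·1 + 10·-1 + 15·-1 + 5·1 + 8·1 + 14·1 + 13·1.

24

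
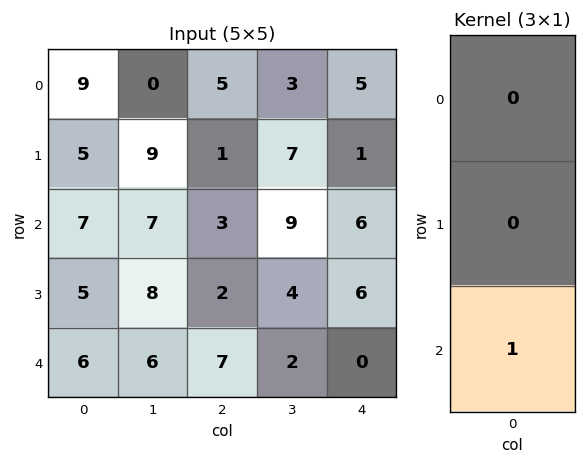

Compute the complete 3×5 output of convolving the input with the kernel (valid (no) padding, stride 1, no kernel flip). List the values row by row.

7 7 3 9 6
5 8 2 4 6
6 6 7 2 0

Output[0,0]: The receptive field on the input at this output position is [9 / 5 / 7]. Elementwise product with the kernel and sum: 7·1.
Output[0,1]: The receptive field on the input at this output position is [0 / 9 / 7]. Elementwise product with the kernel and sum: 7·1.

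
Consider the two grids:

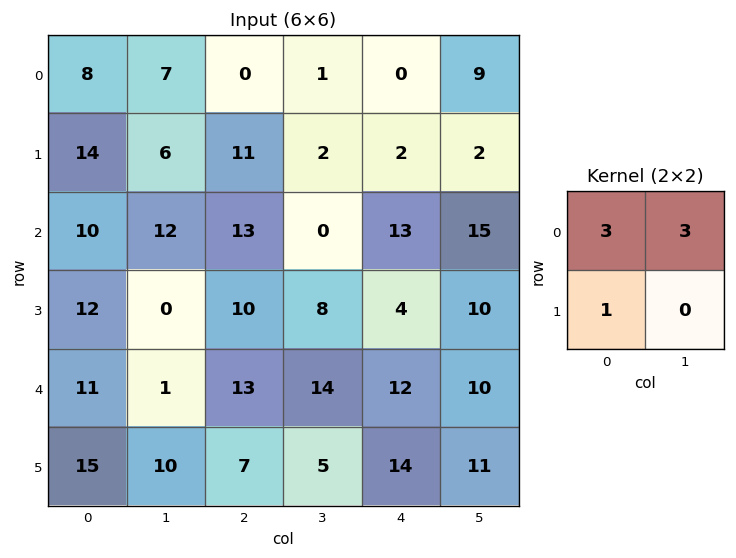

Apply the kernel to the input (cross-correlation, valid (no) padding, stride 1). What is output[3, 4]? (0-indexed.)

54

The receptive field on the input at this output position is [4 10 / 12 10]. Elementwise product with the kernel and sum: 4·3 + 10·3 + 12·1.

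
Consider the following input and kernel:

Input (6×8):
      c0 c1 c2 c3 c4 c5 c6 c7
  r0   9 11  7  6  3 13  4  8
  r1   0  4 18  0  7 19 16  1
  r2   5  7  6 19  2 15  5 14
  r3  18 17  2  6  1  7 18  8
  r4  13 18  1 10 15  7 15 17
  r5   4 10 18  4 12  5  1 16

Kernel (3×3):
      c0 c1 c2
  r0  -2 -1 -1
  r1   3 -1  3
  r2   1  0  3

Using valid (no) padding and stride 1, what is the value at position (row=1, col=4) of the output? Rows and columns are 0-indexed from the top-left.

The receptive field on the input at this output position is [7 19 16 / 2 15 5 / 1 7 18]. Elementwise product with the kernel and sum: 7·-2 + 19·-1 + 16·-1 + 2·3 + 15·-1 + 5·3 + 1·1 + 18·3.

12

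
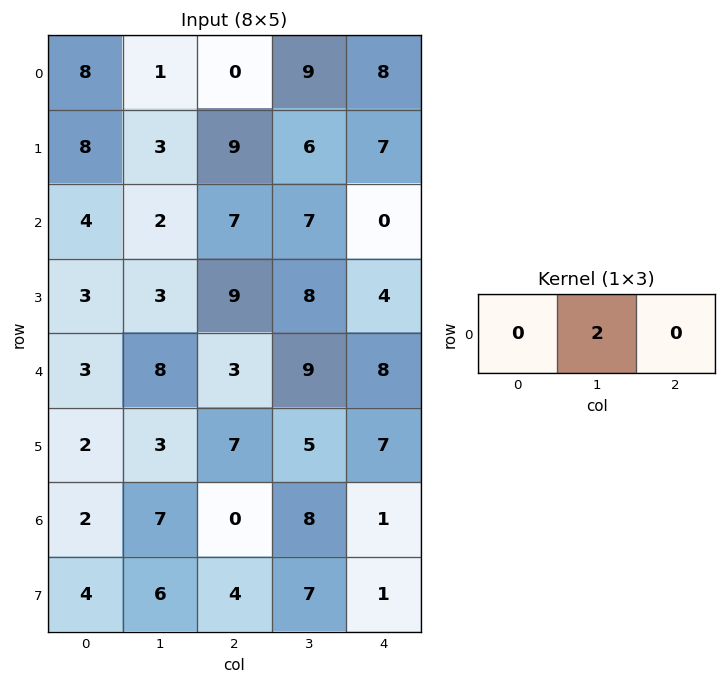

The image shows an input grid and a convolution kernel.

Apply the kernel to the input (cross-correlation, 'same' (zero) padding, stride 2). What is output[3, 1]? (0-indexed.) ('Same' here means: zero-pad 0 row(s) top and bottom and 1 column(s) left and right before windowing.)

0

The receptive field on the zero-padded input at this output position is [7 0 8]. Elementwise product with the kernel and sum: 0·2.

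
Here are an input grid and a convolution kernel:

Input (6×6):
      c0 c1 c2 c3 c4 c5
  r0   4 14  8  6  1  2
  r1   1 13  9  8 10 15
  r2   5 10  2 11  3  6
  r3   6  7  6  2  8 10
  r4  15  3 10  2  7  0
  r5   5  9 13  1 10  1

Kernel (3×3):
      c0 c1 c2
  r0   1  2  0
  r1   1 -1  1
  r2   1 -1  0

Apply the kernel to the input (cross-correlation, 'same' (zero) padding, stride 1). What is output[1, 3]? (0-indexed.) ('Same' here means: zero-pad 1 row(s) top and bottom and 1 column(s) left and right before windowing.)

22

The receptive field on the zero-padded input at this output position is [8 6 1 / 9 8 10 / 2 11 3]. Elementwise product with the kernel and sum: 8·1 + 6·2 + 9·1 + 8·-1 + 10·1 + 2·1 + 11·-1.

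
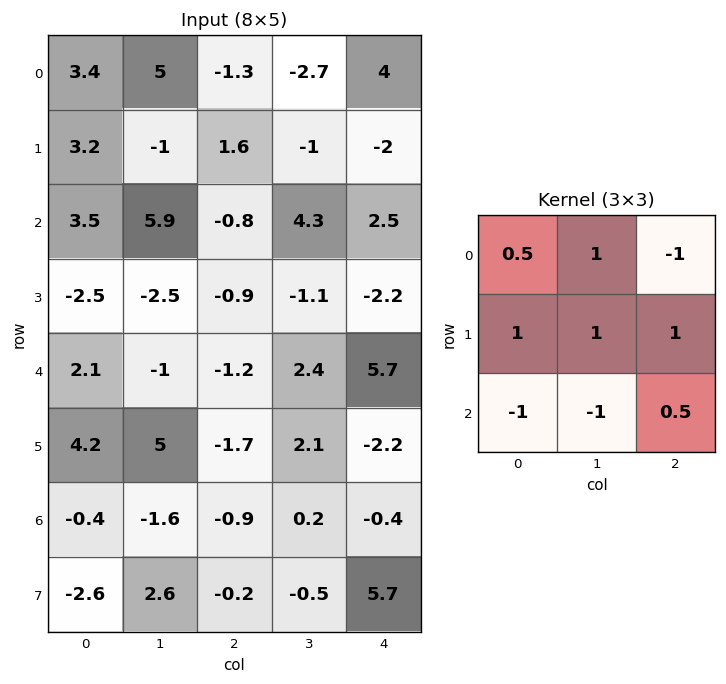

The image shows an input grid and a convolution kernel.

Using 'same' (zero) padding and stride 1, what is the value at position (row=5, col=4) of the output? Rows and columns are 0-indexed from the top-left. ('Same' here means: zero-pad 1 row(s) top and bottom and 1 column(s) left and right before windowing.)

The receptive field on the zero-padded input at this output position is [2.4 5.7 0 / 2.1 -2.2 0 / 0.2 -0.4 0]. Elementwise product with the kernel and sum: 2.4·0.5 + 5.7·1 + 0·-1 + 2.1·1 + -2.2·1 + 0·1 + 0.2·-1 + -0.4·-1 + 0·0.5.

7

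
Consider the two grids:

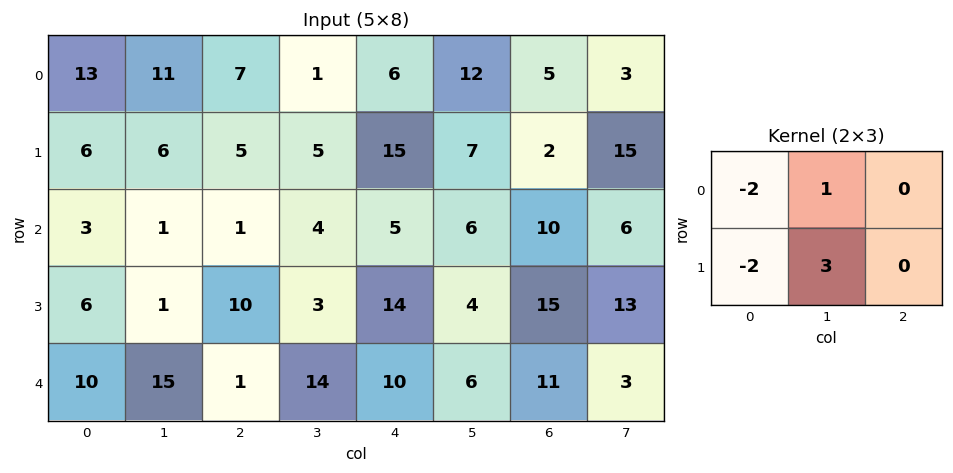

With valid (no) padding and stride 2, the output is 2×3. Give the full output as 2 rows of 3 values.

-9 -8 -9
-14 -9 -20

Output[0,0]: The receptive field on the input at this output position is [13 11 7 / 6 6 5]. Elementwise product with the kernel and sum: 13·-2 + 11·1 + 6·-2 + 6·3.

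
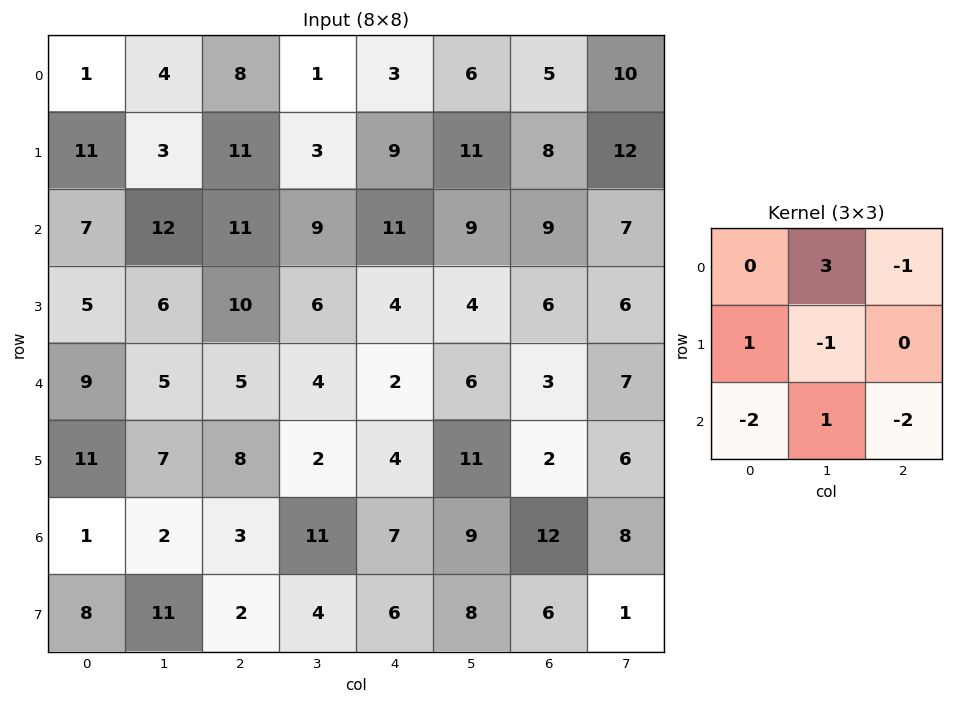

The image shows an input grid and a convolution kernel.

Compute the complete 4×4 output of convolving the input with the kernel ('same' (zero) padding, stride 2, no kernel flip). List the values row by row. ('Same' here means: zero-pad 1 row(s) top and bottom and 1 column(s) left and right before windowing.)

4 -5 -21 -37
16 17 -2 -2
-3 14 -12 -17
11 -7 -13 -15

Output[0,0]: The receptive field on the zero-padded input at this output position is [0 0 0 / 0 1 4 / 0 11 3]. Elementwise product with the kernel and sum: 0·3 + 0·-1 + 0·1 + 1·-1 + 0·-2 + 11·1 + 3·-2.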